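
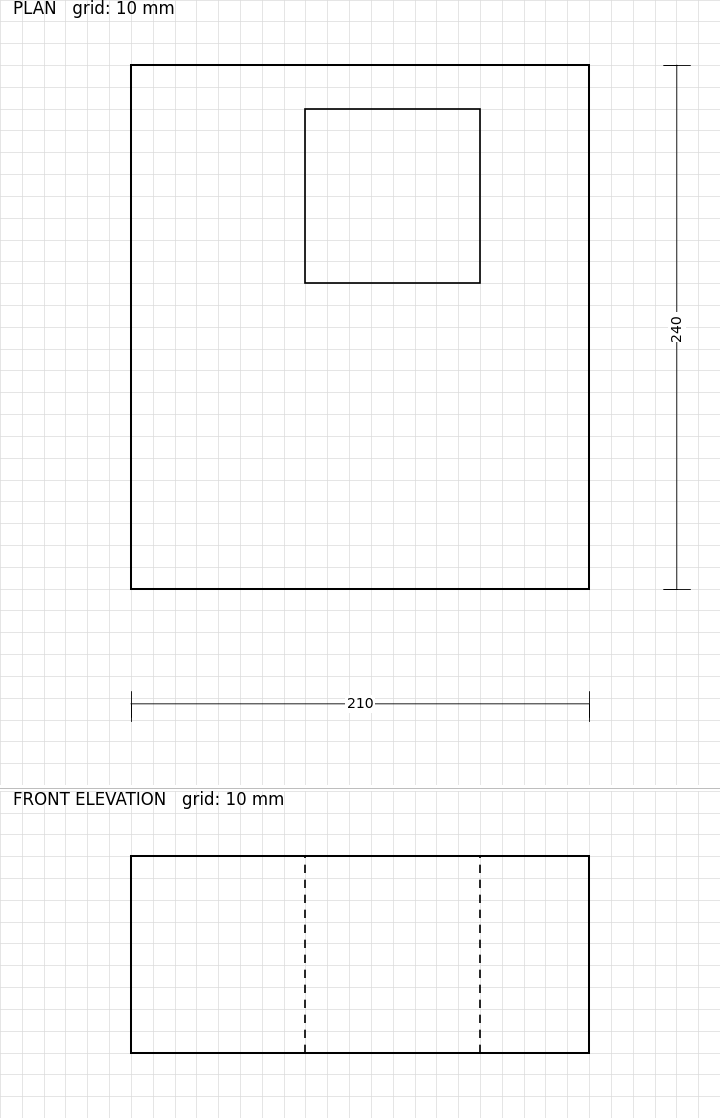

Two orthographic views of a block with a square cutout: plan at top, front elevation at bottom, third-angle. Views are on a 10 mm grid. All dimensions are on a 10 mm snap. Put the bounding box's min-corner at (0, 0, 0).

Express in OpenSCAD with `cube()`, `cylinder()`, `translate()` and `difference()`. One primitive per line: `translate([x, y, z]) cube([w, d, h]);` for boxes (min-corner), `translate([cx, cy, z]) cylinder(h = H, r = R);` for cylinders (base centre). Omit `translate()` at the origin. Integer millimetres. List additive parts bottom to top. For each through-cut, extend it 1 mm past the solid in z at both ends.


difference() {
  cube([210, 240, 90]);
  translate([80, 140, -1]) cube([80, 80, 92]);
}


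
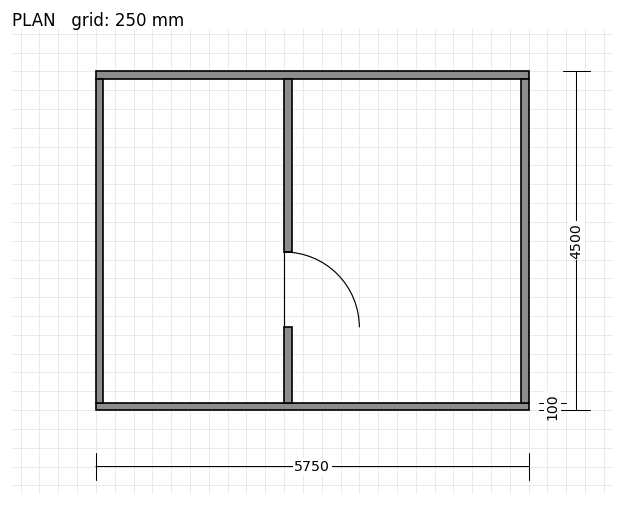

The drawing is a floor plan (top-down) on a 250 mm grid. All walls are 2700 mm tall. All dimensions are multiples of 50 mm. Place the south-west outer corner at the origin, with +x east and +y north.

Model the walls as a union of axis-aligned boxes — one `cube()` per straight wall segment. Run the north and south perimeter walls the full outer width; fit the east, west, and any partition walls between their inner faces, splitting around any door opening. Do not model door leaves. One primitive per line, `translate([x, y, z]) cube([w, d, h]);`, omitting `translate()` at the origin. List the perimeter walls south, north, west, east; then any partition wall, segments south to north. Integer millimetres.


cube([5750, 100, 2700]);
translate([0, 4400, 0]) cube([5750, 100, 2700]);
translate([0, 100, 0]) cube([100, 4300, 2700]);
translate([5650, 100, 0]) cube([100, 4300, 2700]);
translate([2500, 100, 0]) cube([100, 1000, 2700]);
translate([2500, 2100, 0]) cube([100, 2300, 2700]);


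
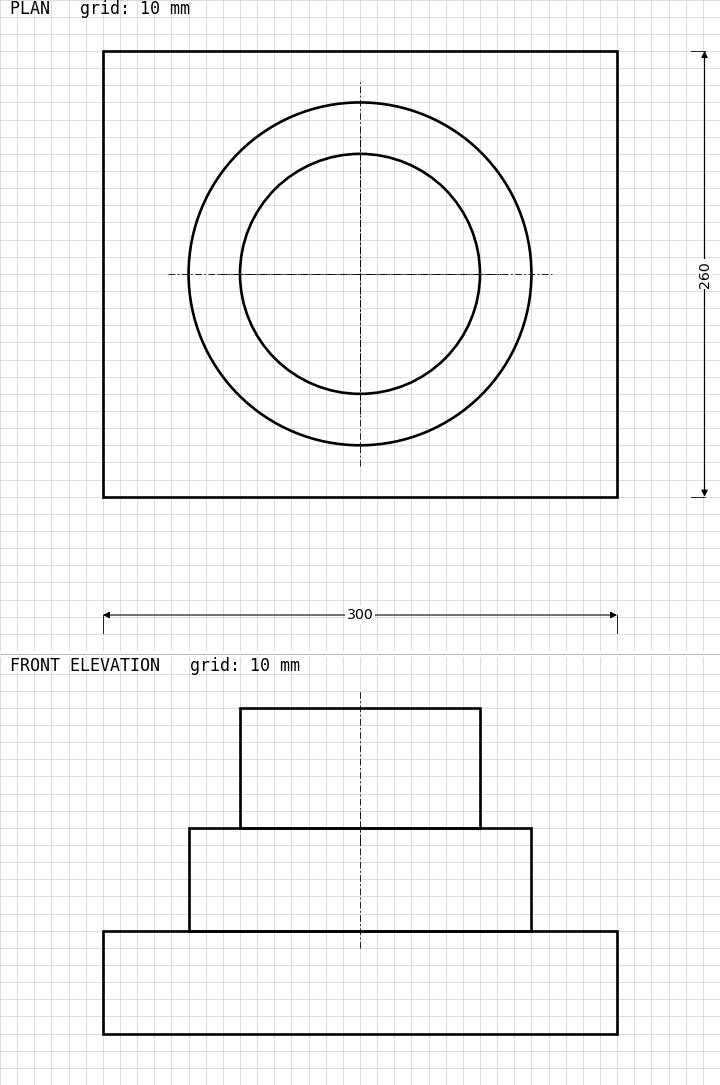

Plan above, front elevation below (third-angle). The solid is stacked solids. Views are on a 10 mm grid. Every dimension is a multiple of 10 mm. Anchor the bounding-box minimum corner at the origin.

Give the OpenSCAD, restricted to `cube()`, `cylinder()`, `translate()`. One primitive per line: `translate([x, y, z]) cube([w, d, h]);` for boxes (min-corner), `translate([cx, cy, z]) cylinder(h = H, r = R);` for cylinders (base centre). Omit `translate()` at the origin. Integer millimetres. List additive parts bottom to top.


cube([300, 260, 60]);
translate([150, 130, 60]) cylinder(h = 60, r = 100);
translate([150, 130, 120]) cylinder(h = 70, r = 70);


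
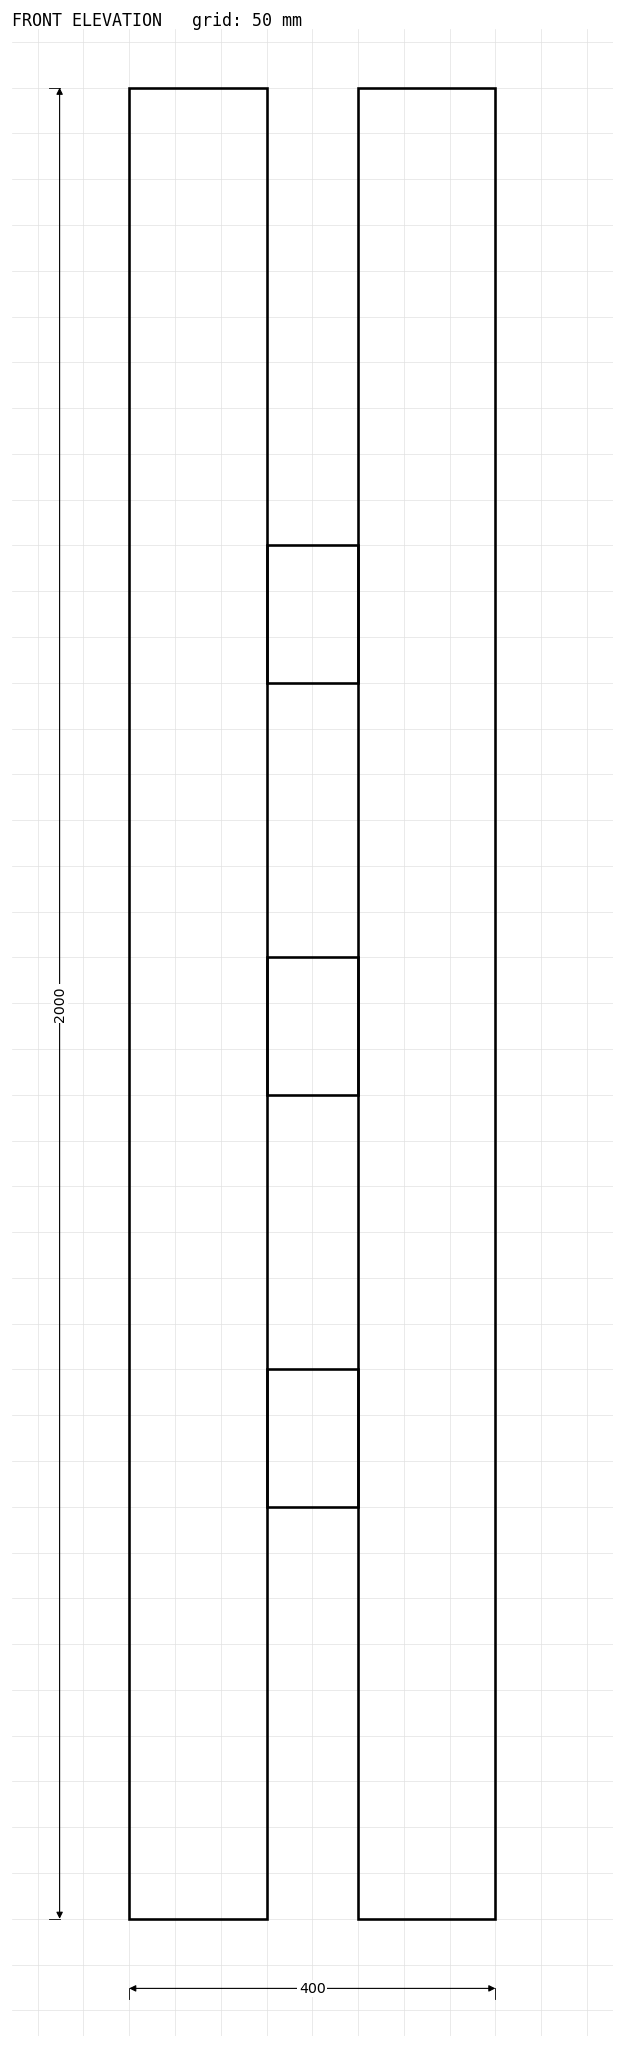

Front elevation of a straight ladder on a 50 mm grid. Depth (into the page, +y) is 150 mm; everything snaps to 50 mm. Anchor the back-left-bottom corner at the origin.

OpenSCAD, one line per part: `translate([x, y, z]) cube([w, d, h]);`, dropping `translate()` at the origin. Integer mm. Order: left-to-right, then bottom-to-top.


cube([150, 150, 2000]);
translate([150, 0, 450]) cube([100, 150, 150]);
translate([150, 0, 900]) cube([100, 150, 150]);
translate([150, 0, 1350]) cube([100, 150, 150]);
translate([250, 0, 0]) cube([150, 150, 2000]);


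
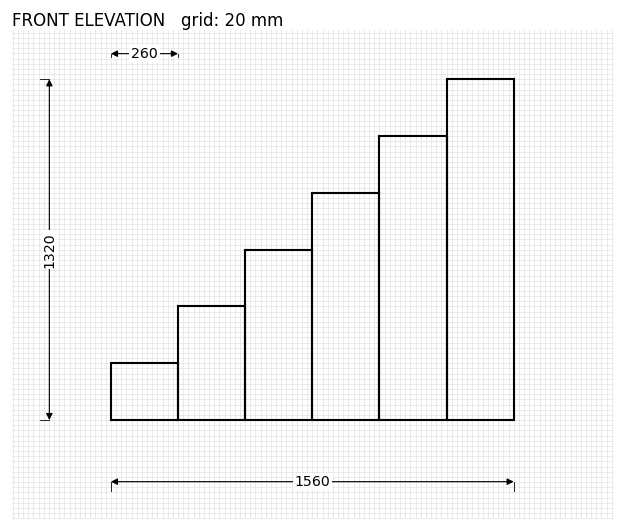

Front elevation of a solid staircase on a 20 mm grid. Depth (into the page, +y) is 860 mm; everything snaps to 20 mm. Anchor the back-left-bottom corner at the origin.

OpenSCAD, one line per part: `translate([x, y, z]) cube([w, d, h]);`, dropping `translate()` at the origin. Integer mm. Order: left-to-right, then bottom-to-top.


cube([260, 860, 220]);
translate([260, 0, 0]) cube([260, 860, 440]);
translate([520, 0, 0]) cube([260, 860, 660]);
translate([780, 0, 0]) cube([260, 860, 880]);
translate([1040, 0, 0]) cube([260, 860, 1100]);
translate([1300, 0, 0]) cube([260, 860, 1320]);


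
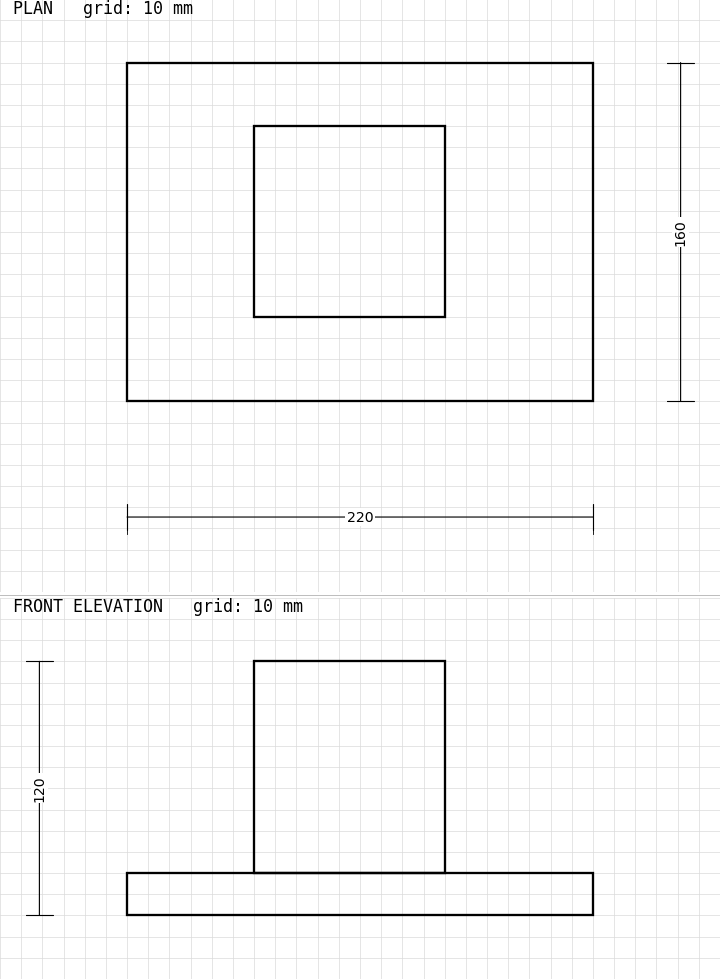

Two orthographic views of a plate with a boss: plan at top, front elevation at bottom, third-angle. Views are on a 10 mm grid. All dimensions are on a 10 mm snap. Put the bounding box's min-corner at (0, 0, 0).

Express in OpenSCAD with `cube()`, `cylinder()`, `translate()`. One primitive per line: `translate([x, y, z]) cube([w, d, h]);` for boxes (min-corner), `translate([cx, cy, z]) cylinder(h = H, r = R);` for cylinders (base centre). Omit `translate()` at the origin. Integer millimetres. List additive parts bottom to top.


cube([220, 160, 20]);
translate([60, 40, 20]) cube([90, 90, 100]);


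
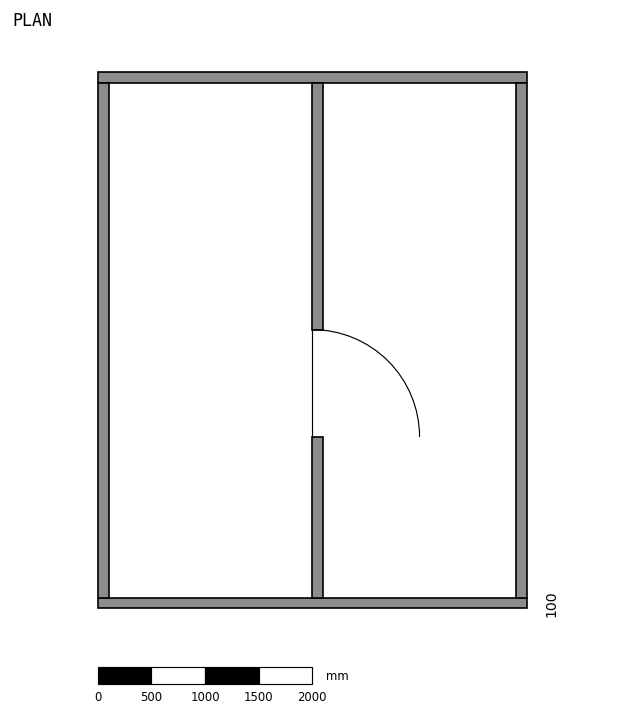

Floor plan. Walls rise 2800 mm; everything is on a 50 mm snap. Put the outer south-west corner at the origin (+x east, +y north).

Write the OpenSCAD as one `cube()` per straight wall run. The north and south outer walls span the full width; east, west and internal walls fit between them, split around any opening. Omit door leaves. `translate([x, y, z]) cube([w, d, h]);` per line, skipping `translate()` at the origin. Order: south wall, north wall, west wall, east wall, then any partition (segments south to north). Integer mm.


cube([4000, 100, 2800]);
translate([0, 4900, 0]) cube([4000, 100, 2800]);
translate([0, 100, 0]) cube([100, 4800, 2800]);
translate([3900, 100, 0]) cube([100, 4800, 2800]);
translate([2000, 100, 0]) cube([100, 1500, 2800]);
translate([2000, 2600, 0]) cube([100, 2300, 2800]);


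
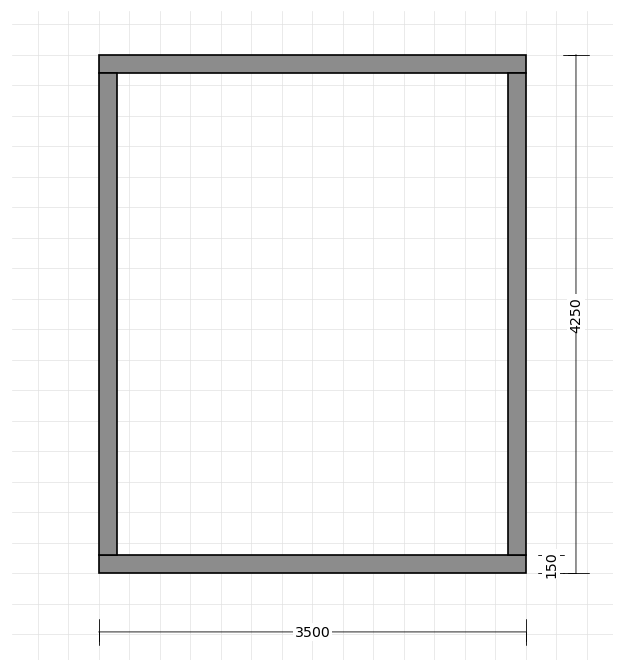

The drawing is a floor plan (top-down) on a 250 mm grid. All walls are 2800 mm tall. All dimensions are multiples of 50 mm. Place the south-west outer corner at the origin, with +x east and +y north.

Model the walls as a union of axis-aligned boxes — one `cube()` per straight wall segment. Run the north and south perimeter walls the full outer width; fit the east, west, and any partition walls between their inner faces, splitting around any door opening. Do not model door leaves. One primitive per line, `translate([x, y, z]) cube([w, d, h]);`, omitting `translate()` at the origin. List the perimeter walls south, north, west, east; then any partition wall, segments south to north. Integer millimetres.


cube([3500, 150, 2800]);
translate([0, 4100, 0]) cube([3500, 150, 2800]);
translate([0, 150, 0]) cube([150, 3950, 2800]);
translate([3350, 150, 0]) cube([150, 3950, 2800]);


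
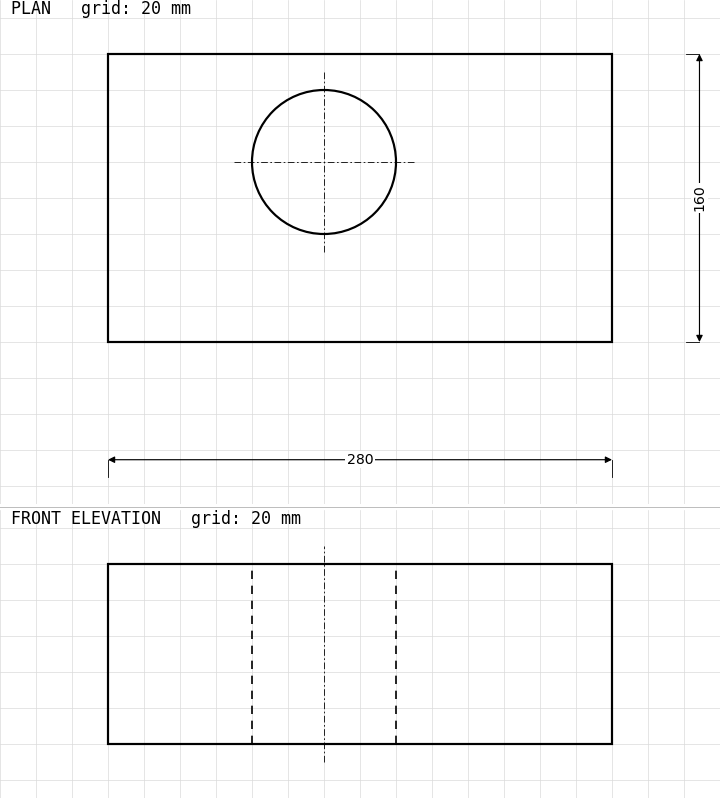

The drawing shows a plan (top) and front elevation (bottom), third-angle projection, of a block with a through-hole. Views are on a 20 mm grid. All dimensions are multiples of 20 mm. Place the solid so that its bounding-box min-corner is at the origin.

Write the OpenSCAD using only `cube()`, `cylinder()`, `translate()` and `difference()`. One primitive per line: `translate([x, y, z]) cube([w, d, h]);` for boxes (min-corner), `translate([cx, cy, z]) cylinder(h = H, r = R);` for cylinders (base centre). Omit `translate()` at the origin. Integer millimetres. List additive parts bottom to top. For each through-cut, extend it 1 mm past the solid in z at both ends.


difference() {
  cube([280, 160, 100]);
  translate([120, 100, -1]) cylinder(h = 102, r = 40);
}


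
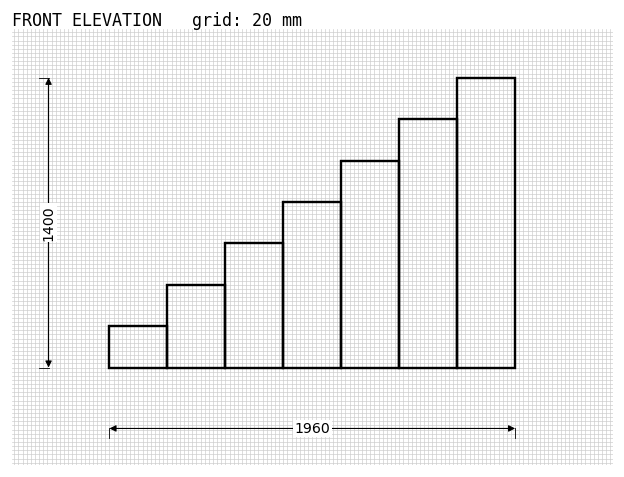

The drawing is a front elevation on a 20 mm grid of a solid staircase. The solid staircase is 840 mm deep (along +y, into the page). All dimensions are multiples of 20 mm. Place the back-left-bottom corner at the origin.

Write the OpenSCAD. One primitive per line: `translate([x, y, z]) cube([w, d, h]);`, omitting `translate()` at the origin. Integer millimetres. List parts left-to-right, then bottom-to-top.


cube([280, 840, 200]);
translate([280, 0, 0]) cube([280, 840, 400]);
translate([560, 0, 0]) cube([280, 840, 600]);
translate([840, 0, 0]) cube([280, 840, 800]);
translate([1120, 0, 0]) cube([280, 840, 1000]);
translate([1400, 0, 0]) cube([280, 840, 1200]);
translate([1680, 0, 0]) cube([280, 840, 1400]);


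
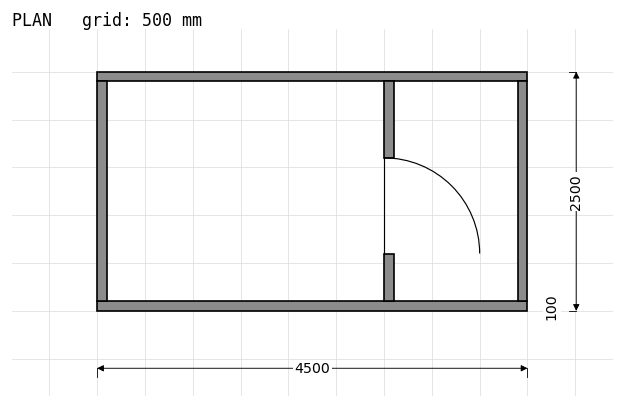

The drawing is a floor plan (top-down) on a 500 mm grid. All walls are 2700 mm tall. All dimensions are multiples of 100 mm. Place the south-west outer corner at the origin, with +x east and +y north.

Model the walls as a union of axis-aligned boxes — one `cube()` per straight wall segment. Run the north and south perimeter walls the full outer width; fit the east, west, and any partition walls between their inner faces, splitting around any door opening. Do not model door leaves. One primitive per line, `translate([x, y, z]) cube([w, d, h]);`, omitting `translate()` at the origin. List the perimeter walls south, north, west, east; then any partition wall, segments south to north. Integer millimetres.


cube([4500, 100, 2700]);
translate([0, 2400, 0]) cube([4500, 100, 2700]);
translate([0, 100, 0]) cube([100, 2300, 2700]);
translate([4400, 100, 0]) cube([100, 2300, 2700]);
translate([3000, 100, 0]) cube([100, 500, 2700]);
translate([3000, 1600, 0]) cube([100, 800, 2700]);


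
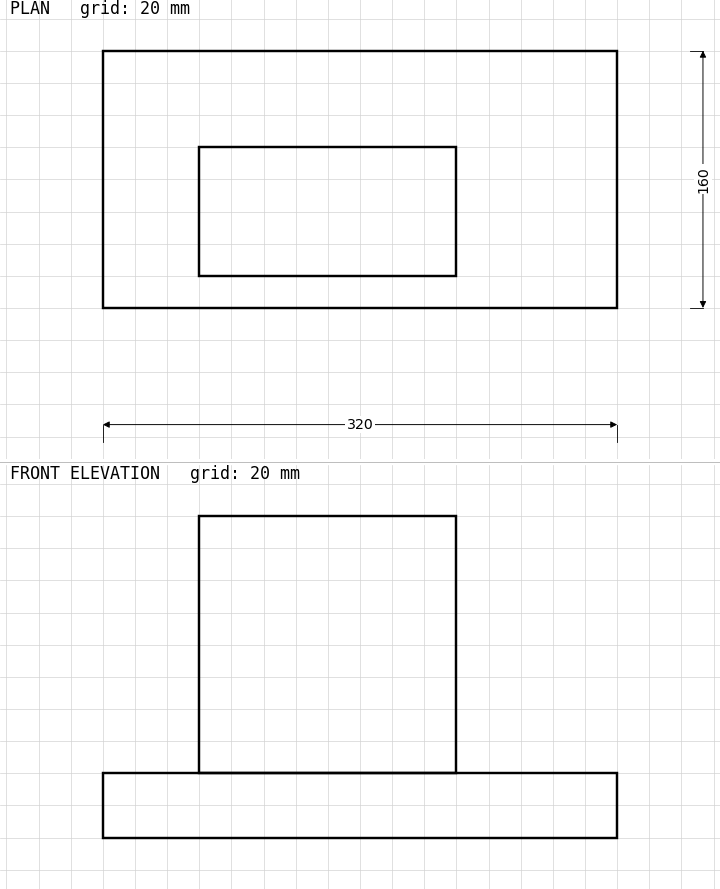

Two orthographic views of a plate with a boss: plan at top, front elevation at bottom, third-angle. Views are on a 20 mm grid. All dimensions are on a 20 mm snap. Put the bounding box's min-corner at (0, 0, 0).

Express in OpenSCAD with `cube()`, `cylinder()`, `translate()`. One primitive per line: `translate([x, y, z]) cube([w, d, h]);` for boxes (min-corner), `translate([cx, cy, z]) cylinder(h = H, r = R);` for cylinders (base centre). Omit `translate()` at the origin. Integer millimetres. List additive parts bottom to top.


cube([320, 160, 40]);
translate([60, 20, 40]) cube([160, 80, 160]);


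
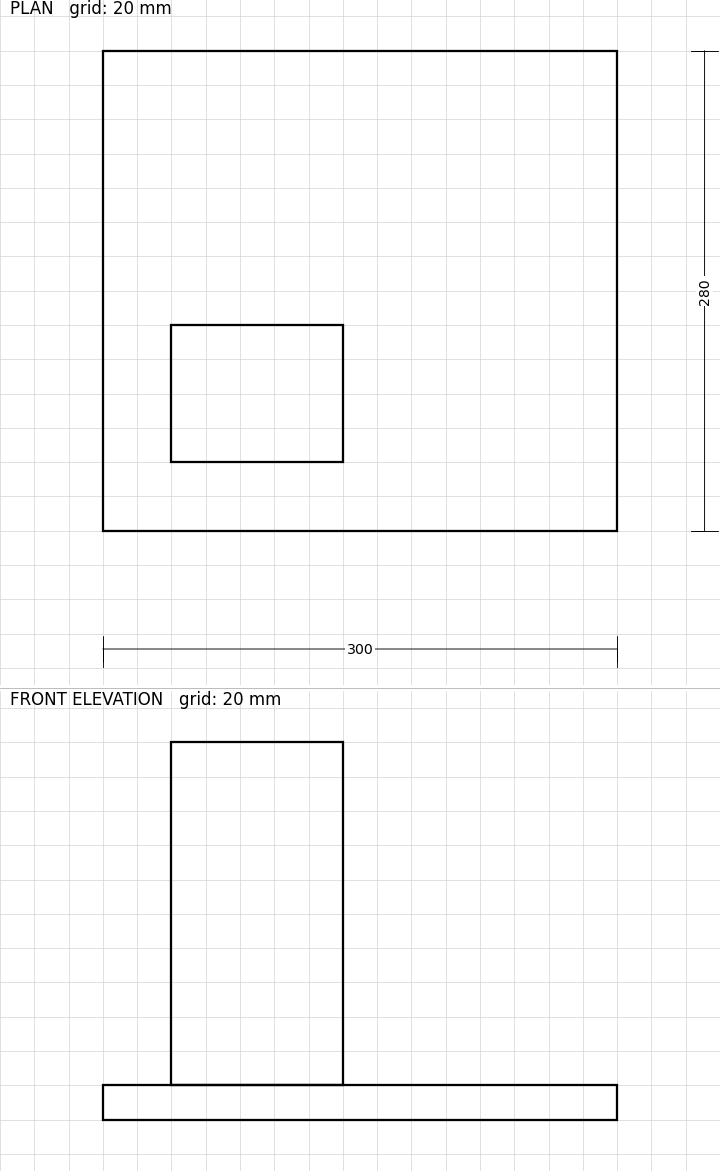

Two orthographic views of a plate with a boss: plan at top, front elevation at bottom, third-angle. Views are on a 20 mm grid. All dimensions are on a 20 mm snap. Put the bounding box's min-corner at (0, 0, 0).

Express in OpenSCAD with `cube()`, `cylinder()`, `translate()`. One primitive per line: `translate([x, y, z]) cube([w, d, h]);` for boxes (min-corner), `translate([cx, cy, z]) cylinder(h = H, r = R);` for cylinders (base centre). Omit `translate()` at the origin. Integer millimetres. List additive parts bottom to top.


cube([300, 280, 20]);
translate([40, 40, 20]) cube([100, 80, 200]);


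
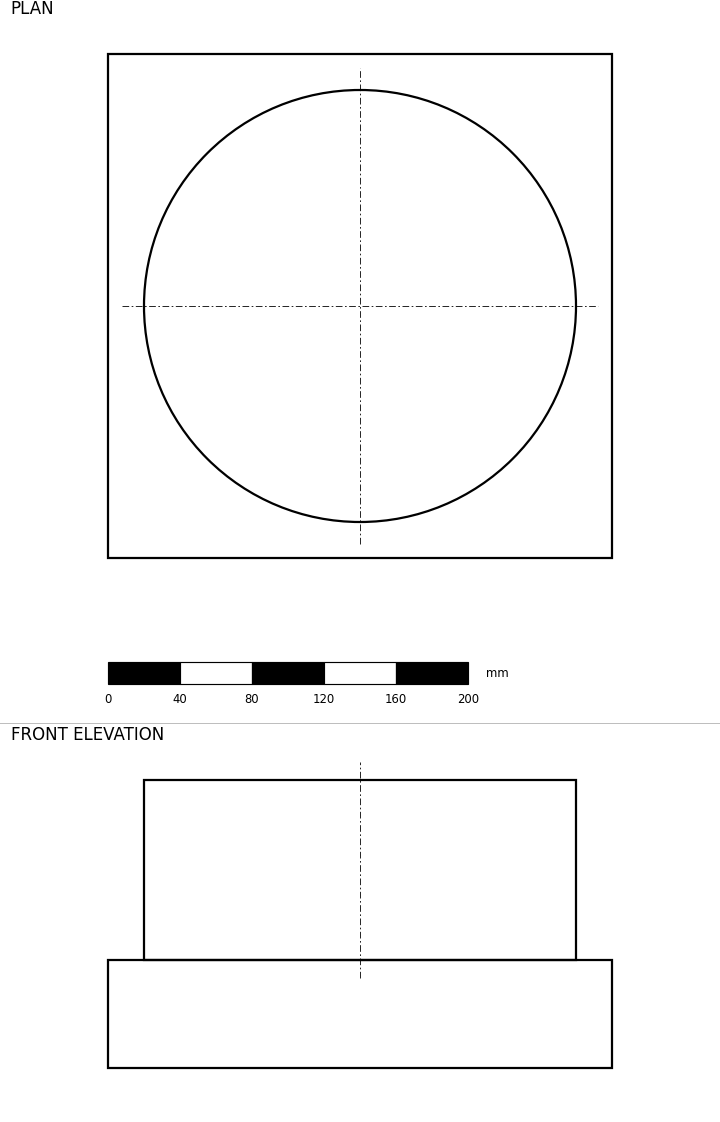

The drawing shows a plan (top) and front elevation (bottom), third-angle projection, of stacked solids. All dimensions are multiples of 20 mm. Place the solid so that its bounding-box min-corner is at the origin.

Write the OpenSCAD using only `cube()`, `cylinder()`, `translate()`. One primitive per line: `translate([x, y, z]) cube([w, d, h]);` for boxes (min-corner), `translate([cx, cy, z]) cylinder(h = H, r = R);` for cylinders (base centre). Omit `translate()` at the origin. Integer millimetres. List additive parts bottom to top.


cube([280, 280, 60]);
translate([140, 140, 60]) cylinder(h = 100, r = 120);


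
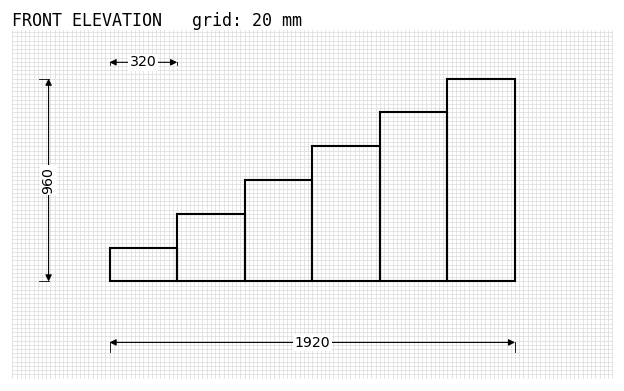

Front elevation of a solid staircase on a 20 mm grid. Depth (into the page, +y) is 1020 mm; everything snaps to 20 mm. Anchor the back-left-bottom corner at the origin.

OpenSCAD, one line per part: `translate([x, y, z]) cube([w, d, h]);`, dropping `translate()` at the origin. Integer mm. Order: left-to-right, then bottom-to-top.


cube([320, 1020, 160]);
translate([320, 0, 0]) cube([320, 1020, 320]);
translate([640, 0, 0]) cube([320, 1020, 480]);
translate([960, 0, 0]) cube([320, 1020, 640]);
translate([1280, 0, 0]) cube([320, 1020, 800]);
translate([1600, 0, 0]) cube([320, 1020, 960]);


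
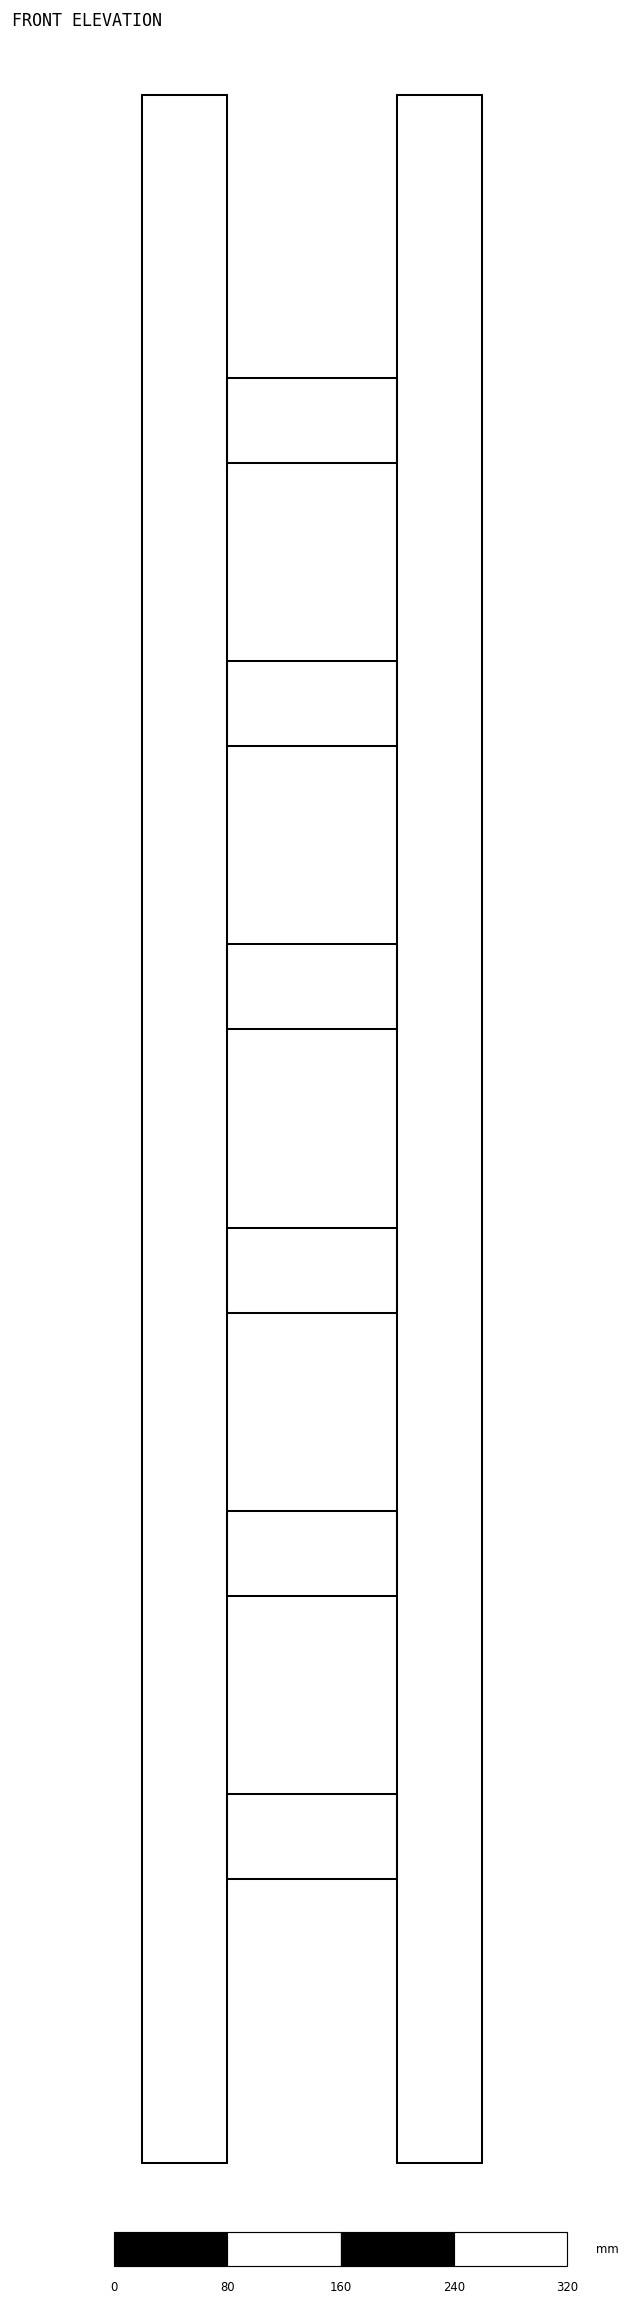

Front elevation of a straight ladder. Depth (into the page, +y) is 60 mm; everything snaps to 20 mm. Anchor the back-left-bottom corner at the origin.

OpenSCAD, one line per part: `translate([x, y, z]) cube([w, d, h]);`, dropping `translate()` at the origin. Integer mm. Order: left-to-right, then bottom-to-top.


cube([60, 60, 1460]);
translate([60, 0, 200]) cube([120, 60, 60]);
translate([60, 0, 400]) cube([120, 60, 60]);
translate([60, 0, 600]) cube([120, 60, 60]);
translate([60, 0, 800]) cube([120, 60, 60]);
translate([60, 0, 1000]) cube([120, 60, 60]);
translate([60, 0, 1200]) cube([120, 60, 60]);
translate([180, 0, 0]) cube([60, 60, 1460]);


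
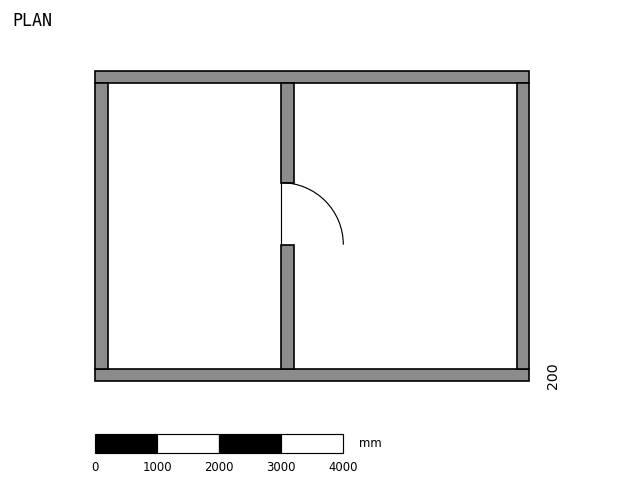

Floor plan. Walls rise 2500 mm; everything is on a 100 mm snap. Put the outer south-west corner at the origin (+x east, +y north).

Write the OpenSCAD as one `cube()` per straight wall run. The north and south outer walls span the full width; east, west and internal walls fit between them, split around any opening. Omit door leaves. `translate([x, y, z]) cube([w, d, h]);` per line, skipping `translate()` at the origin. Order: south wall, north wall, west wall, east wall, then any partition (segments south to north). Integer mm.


cube([7000, 200, 2500]);
translate([0, 4800, 0]) cube([7000, 200, 2500]);
translate([0, 200, 0]) cube([200, 4600, 2500]);
translate([6800, 200, 0]) cube([200, 4600, 2500]);
translate([3000, 200, 0]) cube([200, 2000, 2500]);
translate([3000, 3200, 0]) cube([200, 1600, 2500]);


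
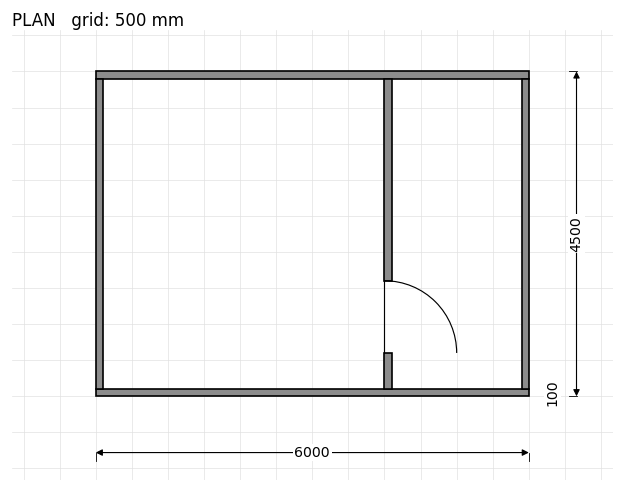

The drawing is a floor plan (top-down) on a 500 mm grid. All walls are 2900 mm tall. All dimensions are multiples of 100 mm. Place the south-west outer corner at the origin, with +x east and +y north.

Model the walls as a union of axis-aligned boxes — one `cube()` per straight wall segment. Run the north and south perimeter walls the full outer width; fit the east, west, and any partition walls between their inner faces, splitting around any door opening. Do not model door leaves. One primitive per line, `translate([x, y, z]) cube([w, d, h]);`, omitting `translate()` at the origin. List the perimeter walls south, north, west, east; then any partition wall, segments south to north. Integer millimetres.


cube([6000, 100, 2900]);
translate([0, 4400, 0]) cube([6000, 100, 2900]);
translate([0, 100, 0]) cube([100, 4300, 2900]);
translate([5900, 100, 0]) cube([100, 4300, 2900]);
translate([4000, 100, 0]) cube([100, 500, 2900]);
translate([4000, 1600, 0]) cube([100, 2800, 2900]);


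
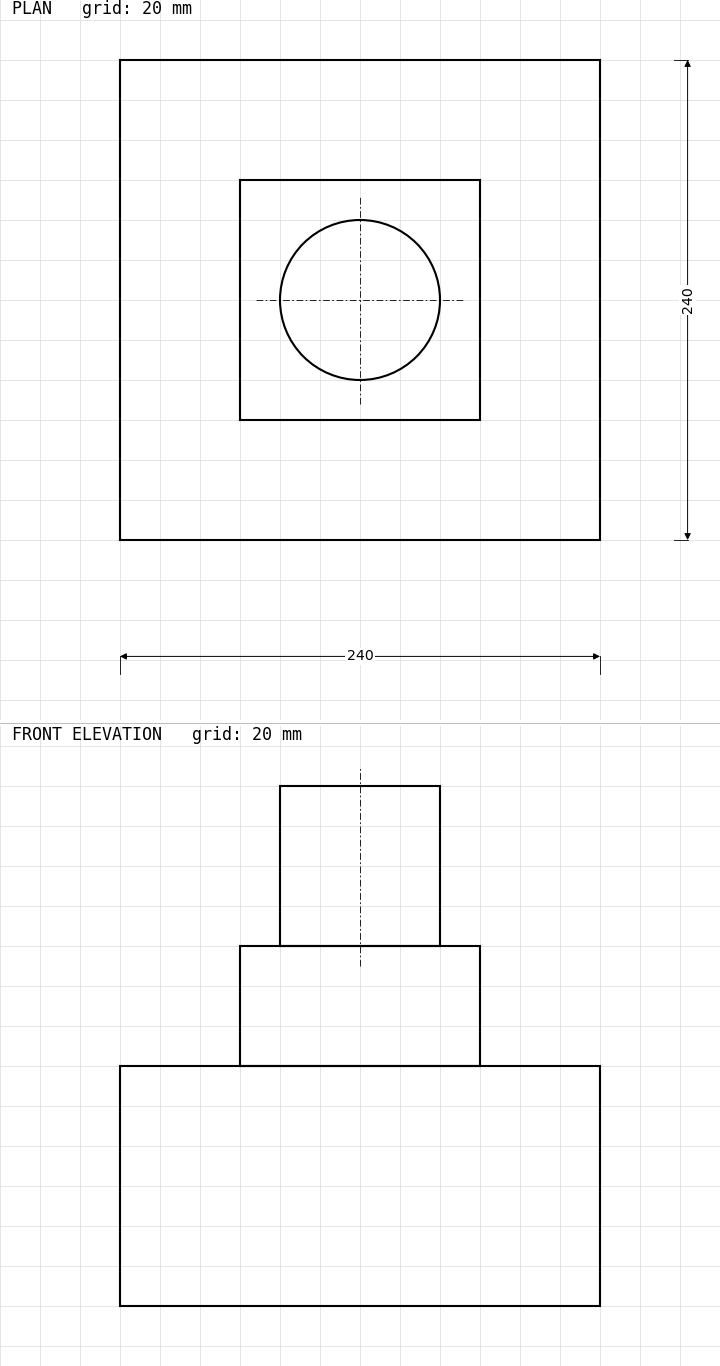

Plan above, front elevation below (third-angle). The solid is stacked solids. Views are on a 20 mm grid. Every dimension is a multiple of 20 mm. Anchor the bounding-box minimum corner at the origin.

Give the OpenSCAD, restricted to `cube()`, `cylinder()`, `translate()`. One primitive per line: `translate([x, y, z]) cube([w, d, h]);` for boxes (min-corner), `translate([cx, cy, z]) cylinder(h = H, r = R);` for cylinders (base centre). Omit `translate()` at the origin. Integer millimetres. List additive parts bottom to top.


cube([240, 240, 120]);
translate([60, 60, 120]) cube([120, 120, 60]);
translate([120, 120, 180]) cylinder(h = 80, r = 40);


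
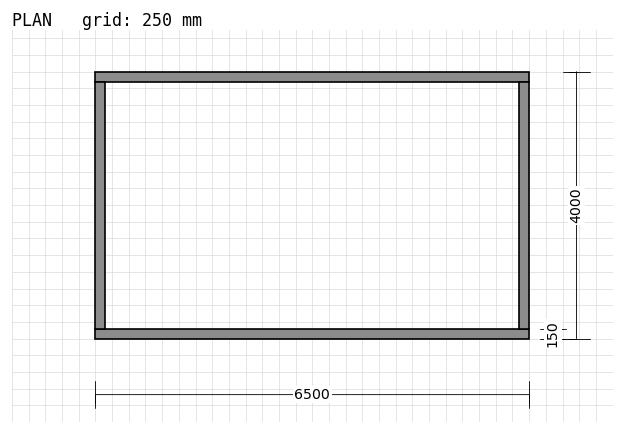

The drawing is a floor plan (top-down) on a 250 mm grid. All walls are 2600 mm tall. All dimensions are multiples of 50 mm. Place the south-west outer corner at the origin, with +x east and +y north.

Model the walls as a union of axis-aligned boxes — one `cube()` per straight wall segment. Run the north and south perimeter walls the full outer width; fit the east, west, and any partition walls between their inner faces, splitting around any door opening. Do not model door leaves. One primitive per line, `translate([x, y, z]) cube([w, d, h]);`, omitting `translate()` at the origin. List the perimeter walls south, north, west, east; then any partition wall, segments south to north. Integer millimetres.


cube([6500, 150, 2600]);
translate([0, 3850, 0]) cube([6500, 150, 2600]);
translate([0, 150, 0]) cube([150, 3700, 2600]);
translate([6350, 150, 0]) cube([150, 3700, 2600]);


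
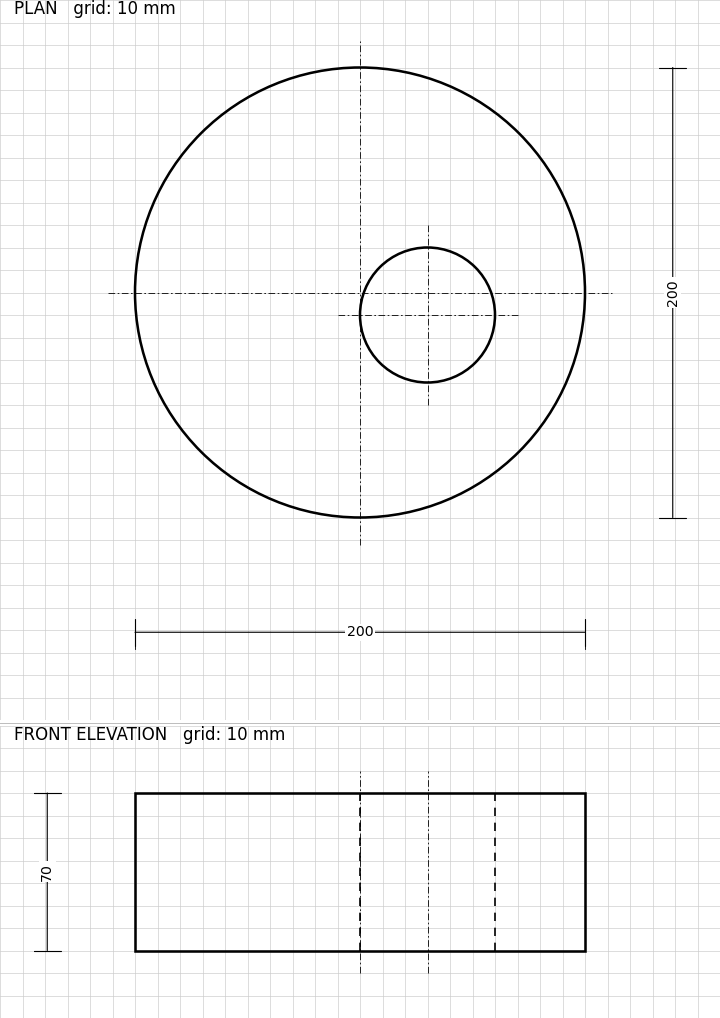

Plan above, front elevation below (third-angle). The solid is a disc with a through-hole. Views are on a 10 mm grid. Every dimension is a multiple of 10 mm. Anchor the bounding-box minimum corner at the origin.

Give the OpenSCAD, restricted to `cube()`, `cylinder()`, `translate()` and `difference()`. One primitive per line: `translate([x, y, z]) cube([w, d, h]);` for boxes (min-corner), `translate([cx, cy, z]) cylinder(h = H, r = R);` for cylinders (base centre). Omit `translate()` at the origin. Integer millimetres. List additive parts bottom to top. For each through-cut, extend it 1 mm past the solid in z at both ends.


difference() {
  translate([100, 100, 0]) cylinder(h = 70, r = 100);
  translate([130, 90, -1]) cylinder(h = 72, r = 30);
}


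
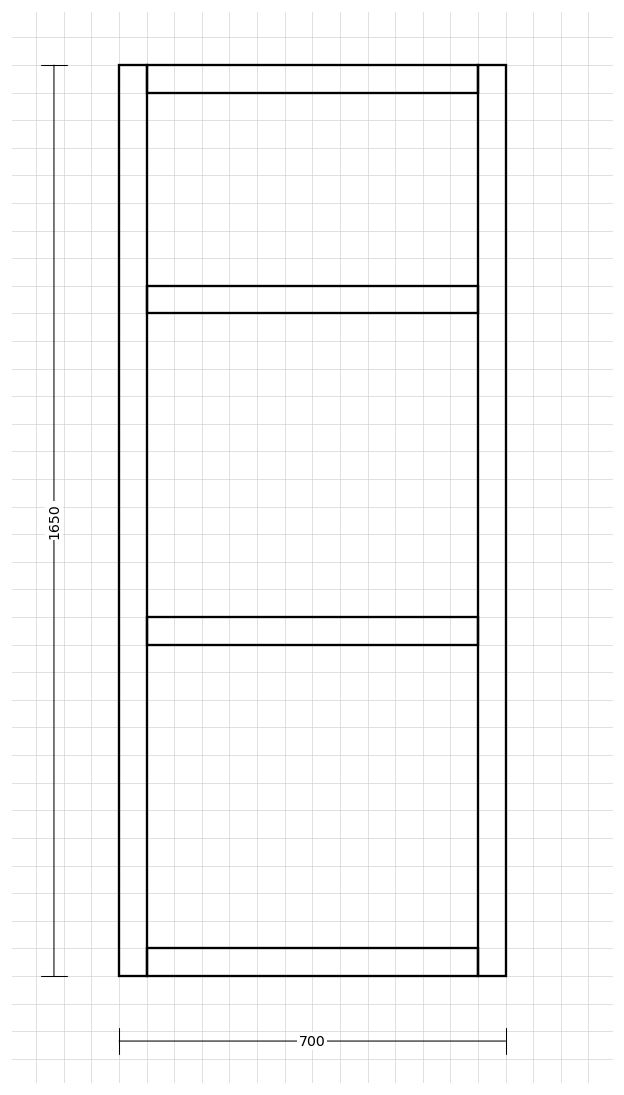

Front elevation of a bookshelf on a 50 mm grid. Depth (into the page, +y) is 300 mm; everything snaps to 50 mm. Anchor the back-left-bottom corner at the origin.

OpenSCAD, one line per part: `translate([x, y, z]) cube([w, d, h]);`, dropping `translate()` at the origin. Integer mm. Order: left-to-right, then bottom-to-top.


cube([50, 300, 1650]);
translate([50, 0, 0]) cube([600, 300, 50]);
translate([50, 0, 600]) cube([600, 300, 50]);
translate([50, 0, 1200]) cube([600, 300, 50]);
translate([50, 0, 1600]) cube([600, 300, 50]);
translate([650, 0, 0]) cube([50, 300, 1650]);


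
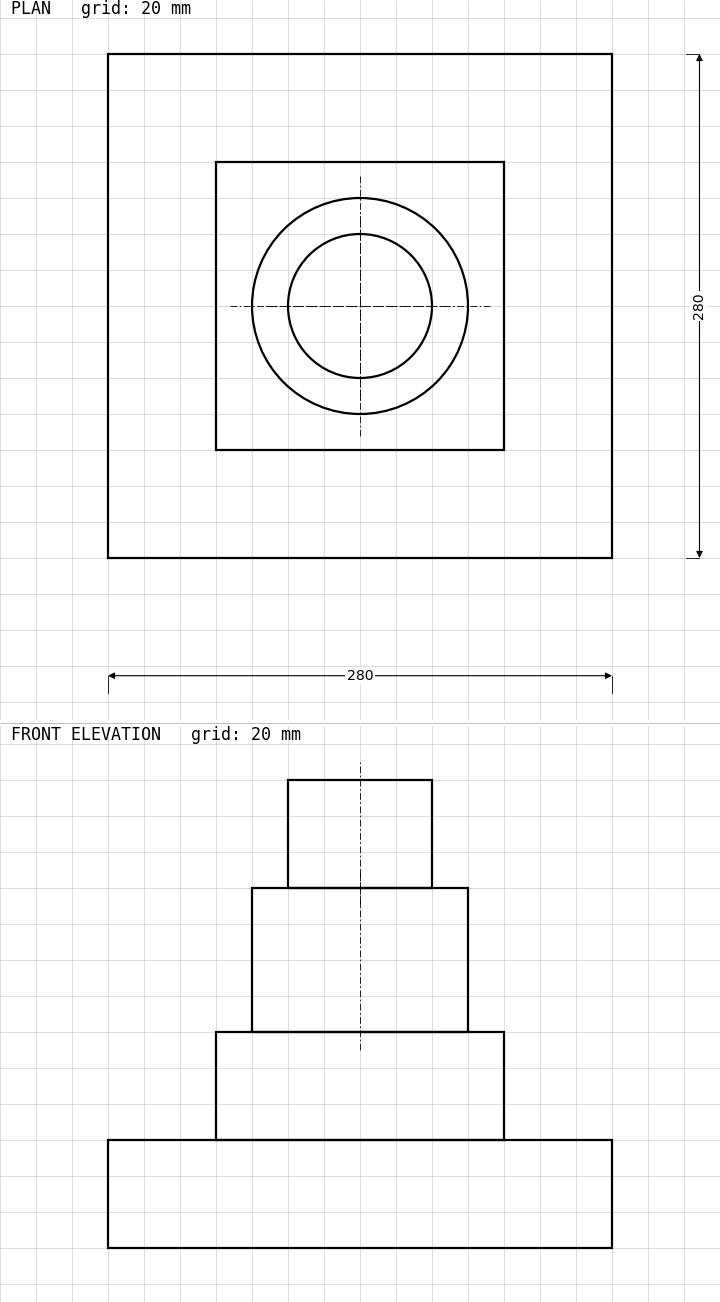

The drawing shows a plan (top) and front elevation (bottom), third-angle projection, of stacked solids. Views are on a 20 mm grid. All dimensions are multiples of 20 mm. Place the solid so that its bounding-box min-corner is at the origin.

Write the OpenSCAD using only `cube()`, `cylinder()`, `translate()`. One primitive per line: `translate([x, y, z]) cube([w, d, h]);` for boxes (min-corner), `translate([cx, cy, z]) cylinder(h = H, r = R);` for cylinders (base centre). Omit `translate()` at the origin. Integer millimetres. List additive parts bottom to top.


cube([280, 280, 60]);
translate([60, 60, 60]) cube([160, 160, 60]);
translate([140, 140, 120]) cylinder(h = 80, r = 60);
translate([140, 140, 200]) cylinder(h = 60, r = 40);


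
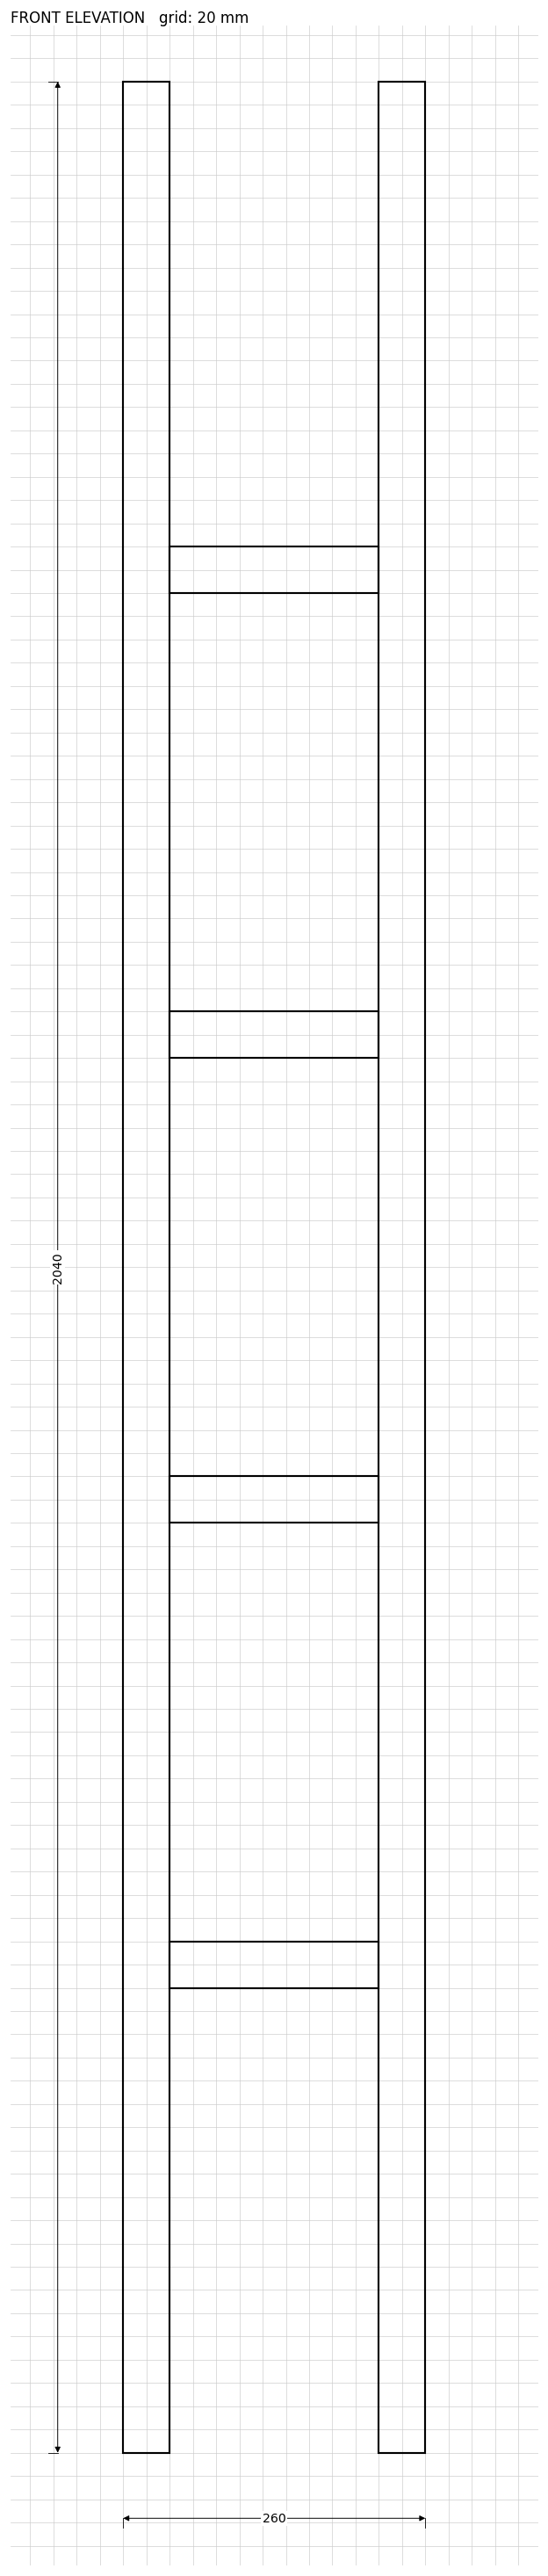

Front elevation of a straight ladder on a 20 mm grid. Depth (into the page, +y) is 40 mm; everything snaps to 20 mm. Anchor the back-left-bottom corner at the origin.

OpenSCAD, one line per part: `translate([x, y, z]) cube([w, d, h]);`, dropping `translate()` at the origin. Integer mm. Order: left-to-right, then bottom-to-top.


cube([40, 40, 2040]);
translate([40, 0, 400]) cube([180, 40, 40]);
translate([40, 0, 800]) cube([180, 40, 40]);
translate([40, 0, 1200]) cube([180, 40, 40]);
translate([40, 0, 1600]) cube([180, 40, 40]);
translate([220, 0, 0]) cube([40, 40, 2040]);


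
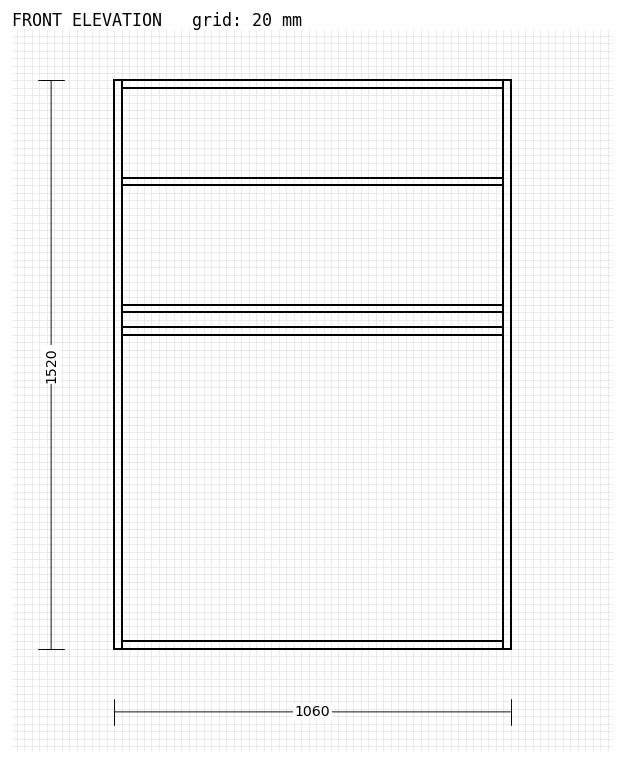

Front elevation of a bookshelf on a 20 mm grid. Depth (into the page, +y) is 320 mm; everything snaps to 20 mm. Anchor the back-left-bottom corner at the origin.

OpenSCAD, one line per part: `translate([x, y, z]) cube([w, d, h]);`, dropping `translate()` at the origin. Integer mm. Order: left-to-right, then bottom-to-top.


cube([20, 320, 1520]);
translate([20, 0, 0]) cube([1020, 320, 20]);
translate([20, 0, 840]) cube([1020, 320, 20]);
translate([20, 0, 900]) cube([1020, 320, 20]);
translate([20, 0, 1240]) cube([1020, 320, 20]);
translate([20, 0, 1500]) cube([1020, 320, 20]);
translate([1040, 0, 0]) cube([20, 320, 1520]);


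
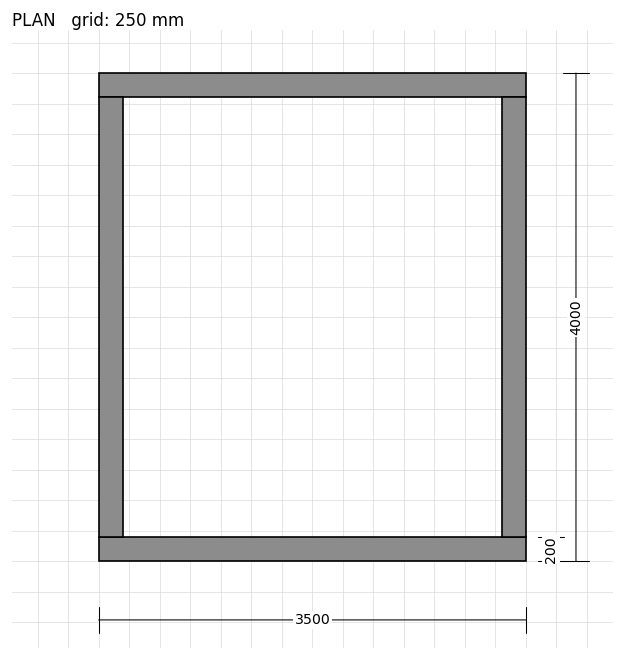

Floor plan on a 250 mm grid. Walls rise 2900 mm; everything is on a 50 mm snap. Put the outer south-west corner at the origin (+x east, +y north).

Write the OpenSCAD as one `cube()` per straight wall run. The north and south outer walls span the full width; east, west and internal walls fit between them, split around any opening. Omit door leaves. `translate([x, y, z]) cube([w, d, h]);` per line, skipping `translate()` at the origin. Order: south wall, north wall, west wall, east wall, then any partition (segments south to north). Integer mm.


cube([3500, 200, 2900]);
translate([0, 3800, 0]) cube([3500, 200, 2900]);
translate([0, 200, 0]) cube([200, 3600, 2900]);
translate([3300, 200, 0]) cube([200, 3600, 2900]);


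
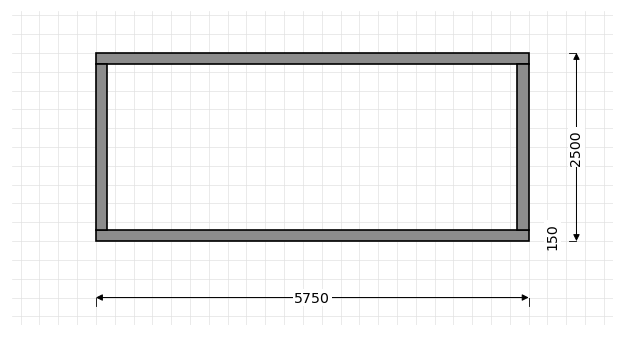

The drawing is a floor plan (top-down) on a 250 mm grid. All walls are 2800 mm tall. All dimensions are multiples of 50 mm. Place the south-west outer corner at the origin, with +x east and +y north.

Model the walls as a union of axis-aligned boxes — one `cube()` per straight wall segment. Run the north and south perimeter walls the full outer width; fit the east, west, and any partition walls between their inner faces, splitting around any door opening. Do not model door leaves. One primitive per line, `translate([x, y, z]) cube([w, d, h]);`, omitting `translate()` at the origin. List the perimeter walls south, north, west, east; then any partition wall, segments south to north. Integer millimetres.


cube([5750, 150, 2800]);
translate([0, 2350, 0]) cube([5750, 150, 2800]);
translate([0, 150, 0]) cube([150, 2200, 2800]);
translate([5600, 150, 0]) cube([150, 2200, 2800]);


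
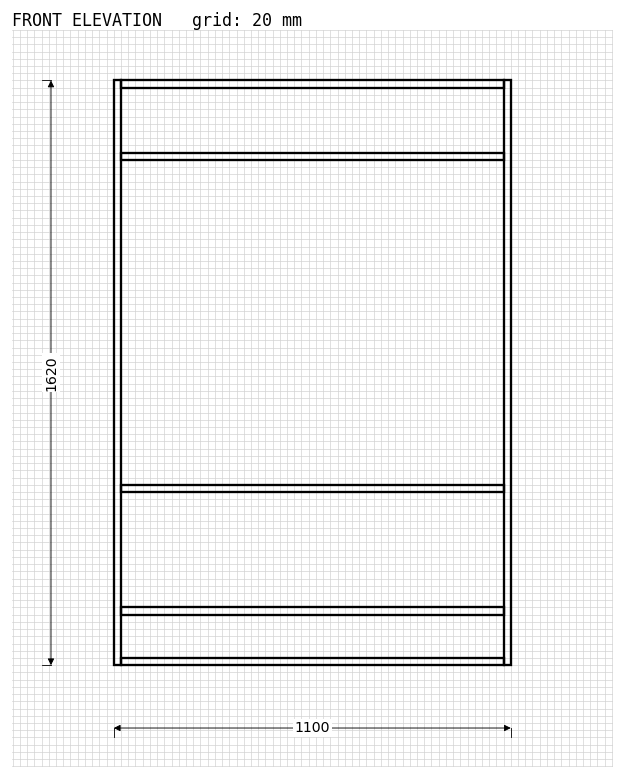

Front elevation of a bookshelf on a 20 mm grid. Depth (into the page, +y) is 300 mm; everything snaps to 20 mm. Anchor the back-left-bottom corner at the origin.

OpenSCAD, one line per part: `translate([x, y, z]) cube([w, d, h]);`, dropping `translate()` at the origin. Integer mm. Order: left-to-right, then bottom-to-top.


cube([20, 300, 1620]);
translate([20, 0, 0]) cube([1060, 300, 20]);
translate([20, 0, 140]) cube([1060, 300, 20]);
translate([20, 0, 480]) cube([1060, 300, 20]);
translate([20, 0, 1400]) cube([1060, 300, 20]);
translate([20, 0, 1600]) cube([1060, 300, 20]);
translate([1080, 0, 0]) cube([20, 300, 1620]);


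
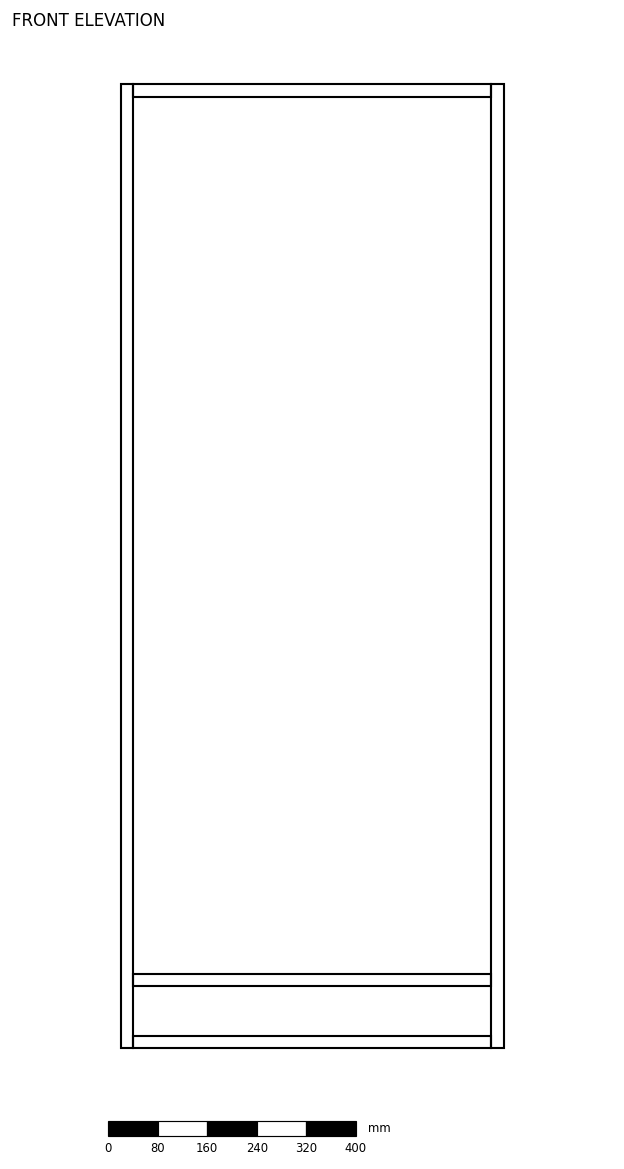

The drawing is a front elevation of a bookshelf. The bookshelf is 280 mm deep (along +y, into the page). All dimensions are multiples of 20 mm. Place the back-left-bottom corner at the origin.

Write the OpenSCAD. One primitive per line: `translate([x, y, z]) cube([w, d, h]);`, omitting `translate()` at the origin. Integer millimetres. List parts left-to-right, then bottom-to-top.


cube([20, 280, 1560]);
translate([20, 0, 0]) cube([580, 280, 20]);
translate([20, 0, 100]) cube([580, 280, 20]);
translate([20, 0, 1540]) cube([580, 280, 20]);
translate([600, 0, 0]) cube([20, 280, 1560]);


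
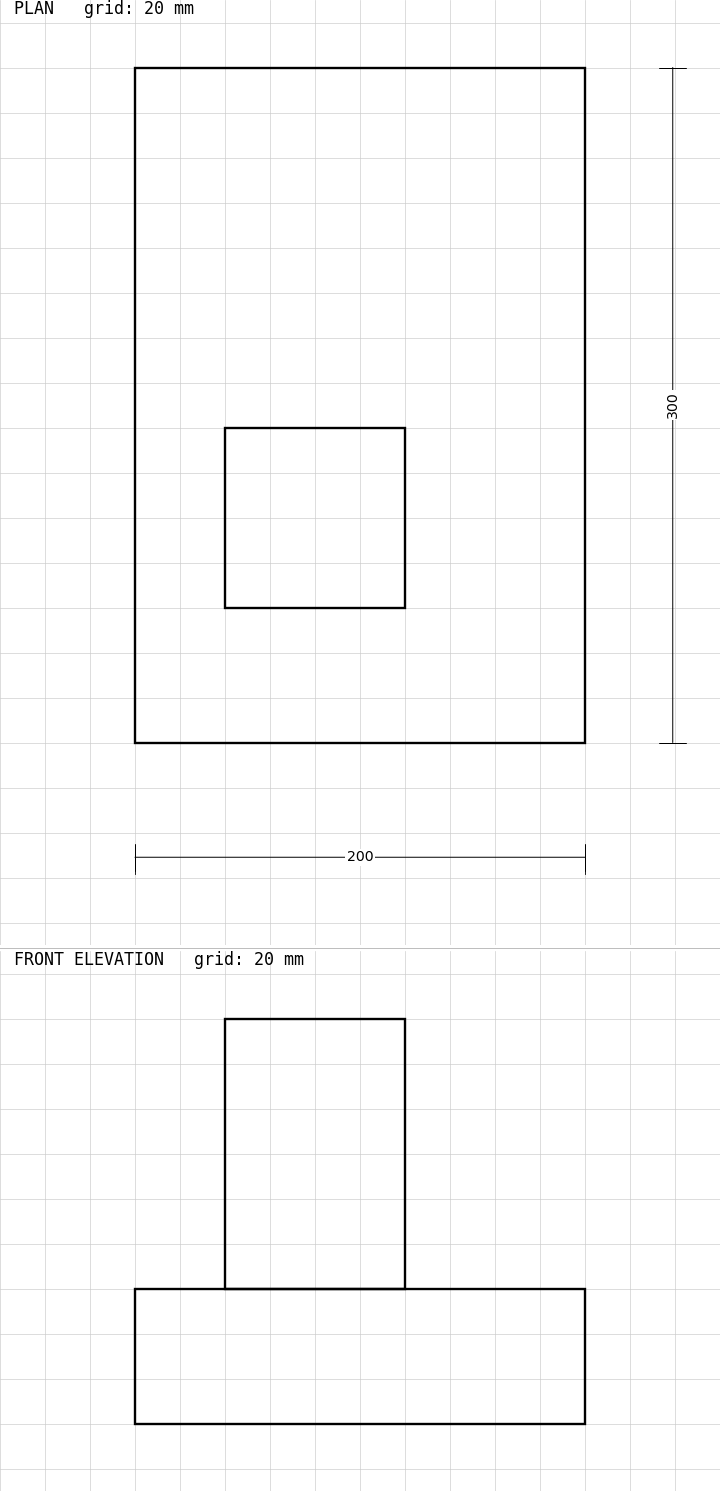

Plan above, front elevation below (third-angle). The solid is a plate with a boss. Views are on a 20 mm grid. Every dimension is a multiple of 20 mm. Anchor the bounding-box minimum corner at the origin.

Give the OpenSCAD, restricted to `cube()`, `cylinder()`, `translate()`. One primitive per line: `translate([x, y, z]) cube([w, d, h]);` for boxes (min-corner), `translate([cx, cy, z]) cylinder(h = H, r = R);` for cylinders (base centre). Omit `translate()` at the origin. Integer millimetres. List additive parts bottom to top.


cube([200, 300, 60]);
translate([40, 60, 60]) cube([80, 80, 120]);


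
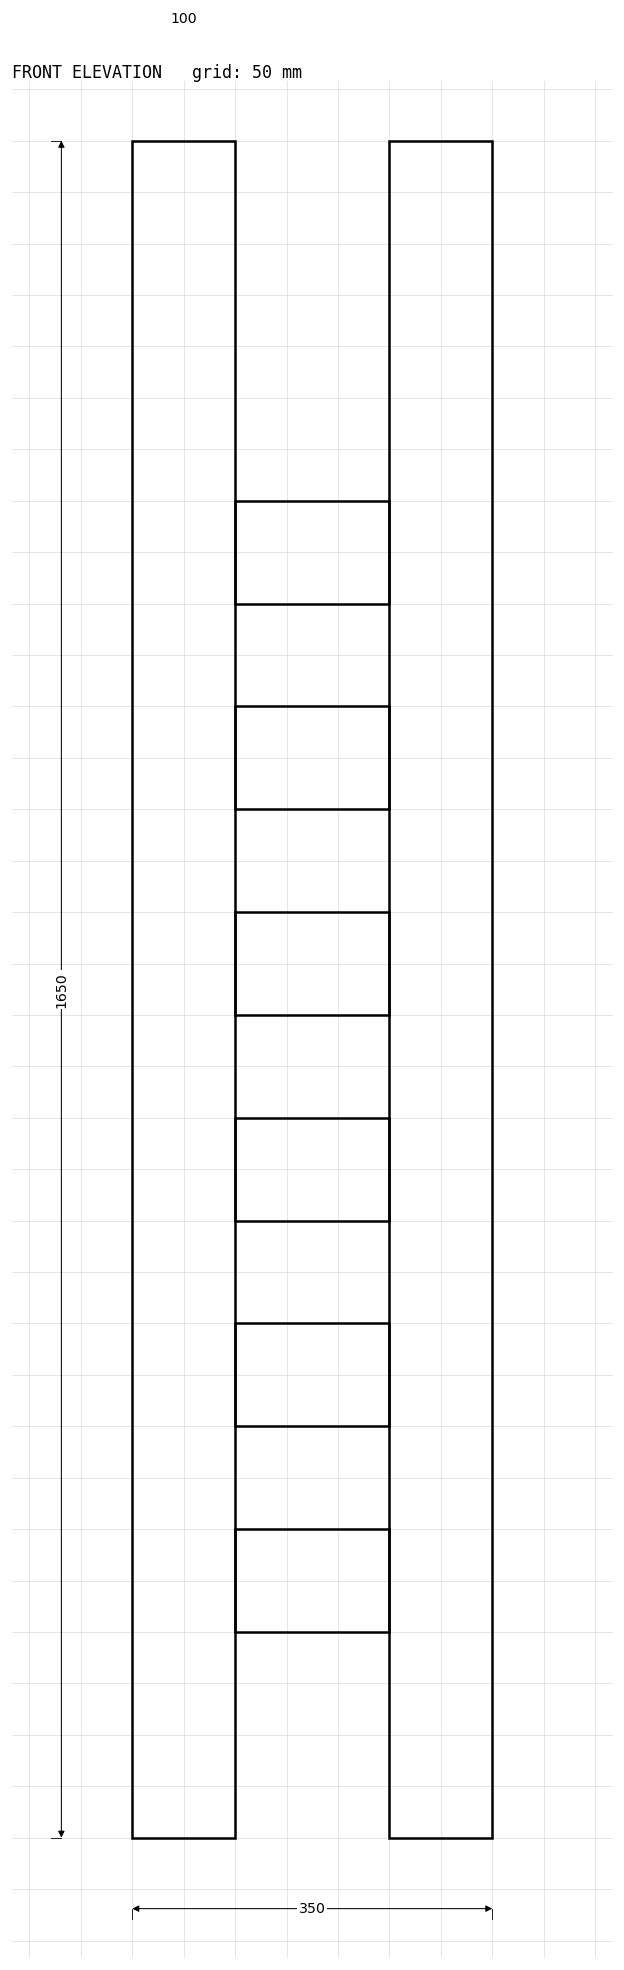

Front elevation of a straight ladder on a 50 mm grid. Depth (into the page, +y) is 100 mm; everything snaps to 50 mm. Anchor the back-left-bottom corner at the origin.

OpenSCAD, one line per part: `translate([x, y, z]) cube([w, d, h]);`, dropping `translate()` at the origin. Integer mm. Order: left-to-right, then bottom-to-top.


cube([100, 100, 1650]);
translate([100, 0, 200]) cube([150, 100, 100]);
translate([100, 0, 400]) cube([150, 100, 100]);
translate([100, 0, 600]) cube([150, 100, 100]);
translate([100, 0, 800]) cube([150, 100, 100]);
translate([100, 0, 1000]) cube([150, 100, 100]);
translate([100, 0, 1200]) cube([150, 100, 100]);
translate([250, 0, 0]) cube([100, 100, 1650]);


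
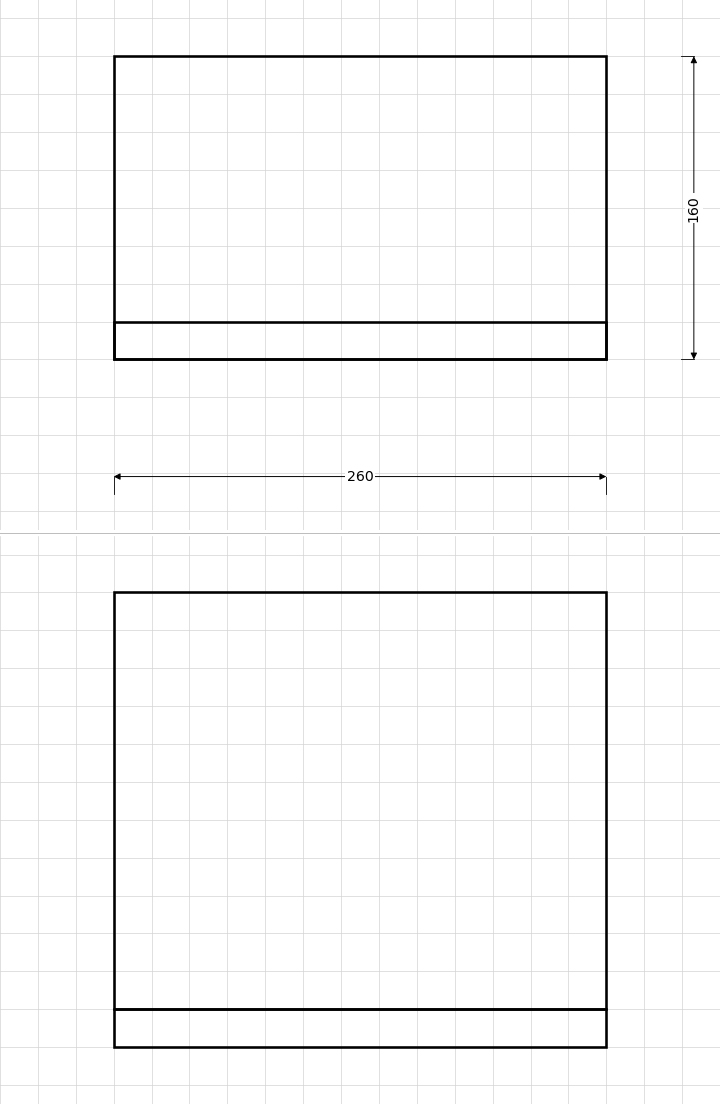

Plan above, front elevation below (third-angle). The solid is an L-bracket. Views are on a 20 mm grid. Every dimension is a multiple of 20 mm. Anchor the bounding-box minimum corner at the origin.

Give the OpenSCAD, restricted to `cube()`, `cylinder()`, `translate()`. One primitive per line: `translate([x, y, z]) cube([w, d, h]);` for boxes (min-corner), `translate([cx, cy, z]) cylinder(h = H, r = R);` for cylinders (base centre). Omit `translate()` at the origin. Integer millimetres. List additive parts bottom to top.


cube([260, 160, 20]);
translate([0, 0, 20]) cube([260, 20, 220]);


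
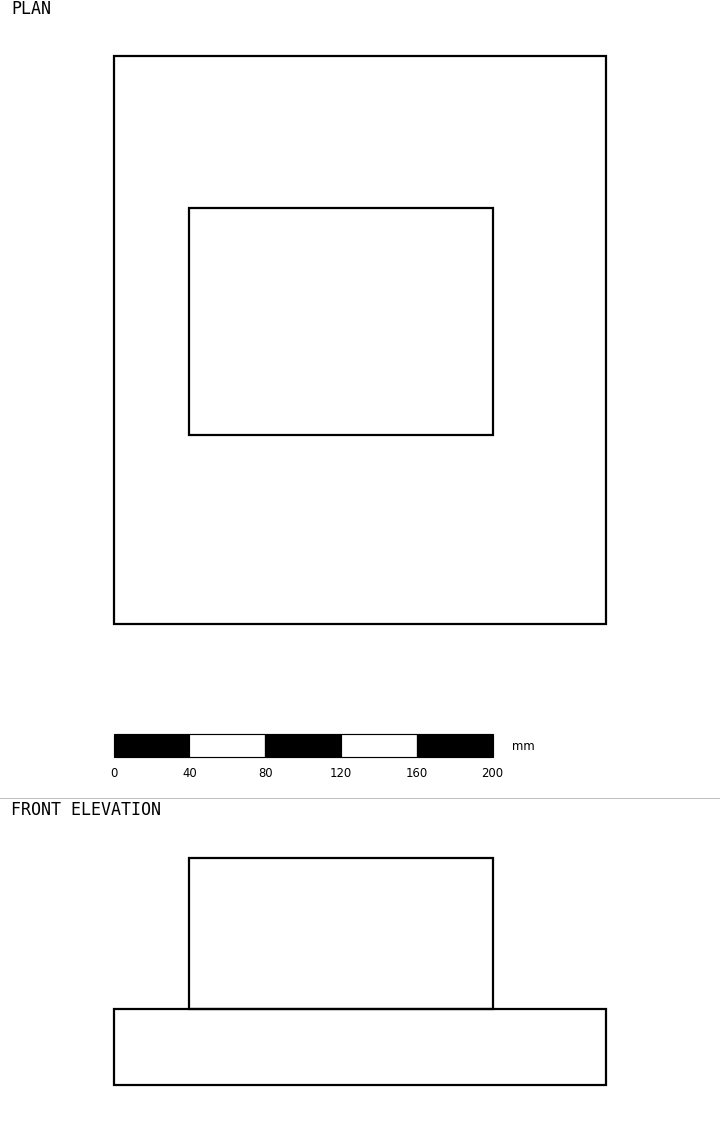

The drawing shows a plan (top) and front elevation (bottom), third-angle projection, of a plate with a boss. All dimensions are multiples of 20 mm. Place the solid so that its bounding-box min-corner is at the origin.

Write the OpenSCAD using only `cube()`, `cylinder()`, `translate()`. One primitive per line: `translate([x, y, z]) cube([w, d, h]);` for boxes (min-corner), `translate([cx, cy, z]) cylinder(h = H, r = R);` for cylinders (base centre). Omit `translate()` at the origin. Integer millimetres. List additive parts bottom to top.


cube([260, 300, 40]);
translate([40, 100, 40]) cube([160, 120, 80]);


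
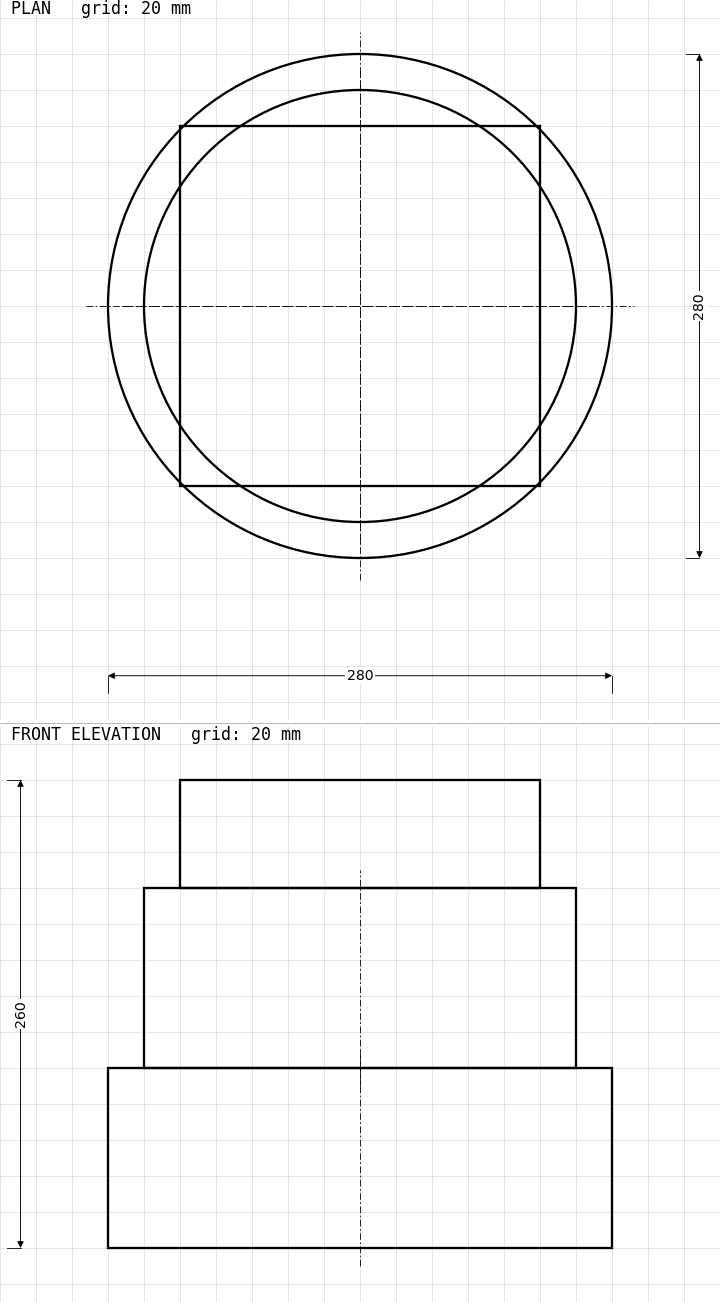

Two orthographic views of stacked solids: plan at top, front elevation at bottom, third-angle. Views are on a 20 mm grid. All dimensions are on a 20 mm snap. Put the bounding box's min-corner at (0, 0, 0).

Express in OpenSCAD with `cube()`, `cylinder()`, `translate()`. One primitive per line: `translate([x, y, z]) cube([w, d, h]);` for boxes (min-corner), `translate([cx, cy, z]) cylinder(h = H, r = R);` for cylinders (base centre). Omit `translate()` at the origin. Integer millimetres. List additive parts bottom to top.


translate([140, 140, 0]) cylinder(h = 100, r = 140);
translate([140, 140, 100]) cylinder(h = 100, r = 120);
translate([40, 40, 200]) cube([200, 200, 60]);
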